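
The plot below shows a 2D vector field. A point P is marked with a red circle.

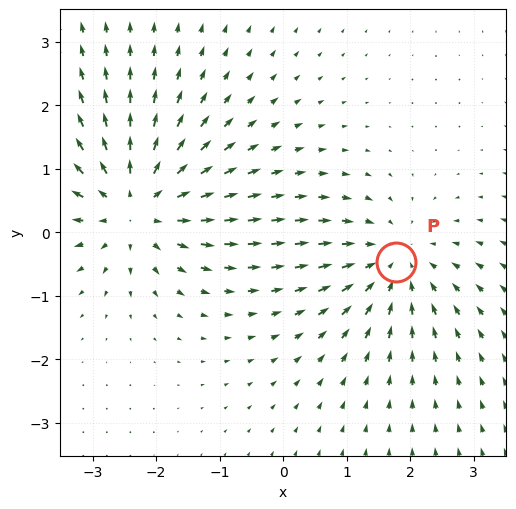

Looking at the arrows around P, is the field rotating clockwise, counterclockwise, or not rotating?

Near P at (1.8, -0.5) the arrows show no circulation. The curl there is ≈0.

not rotating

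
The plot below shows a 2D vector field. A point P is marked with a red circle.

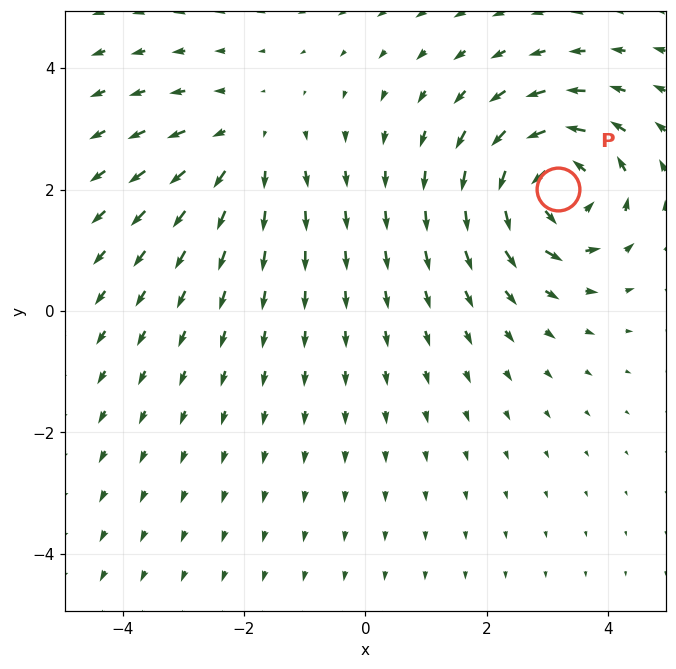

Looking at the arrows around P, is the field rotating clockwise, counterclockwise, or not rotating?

counterclockwise

Near P at (3.2, 2.0) the arrows circulate counterclockwise. The curl (z-component) there is about +6; positive curl means counterclockwise rotation.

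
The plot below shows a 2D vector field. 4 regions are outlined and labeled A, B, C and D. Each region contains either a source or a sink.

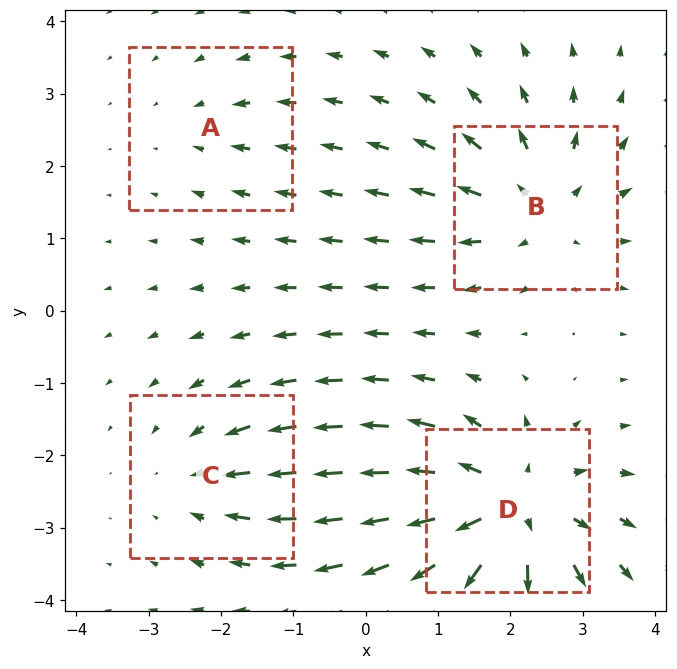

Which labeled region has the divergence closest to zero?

A

Divergence at each region's feature centre — A: about -2, B: about +5, C: about -3, D: about +7. Region A is closest to zero.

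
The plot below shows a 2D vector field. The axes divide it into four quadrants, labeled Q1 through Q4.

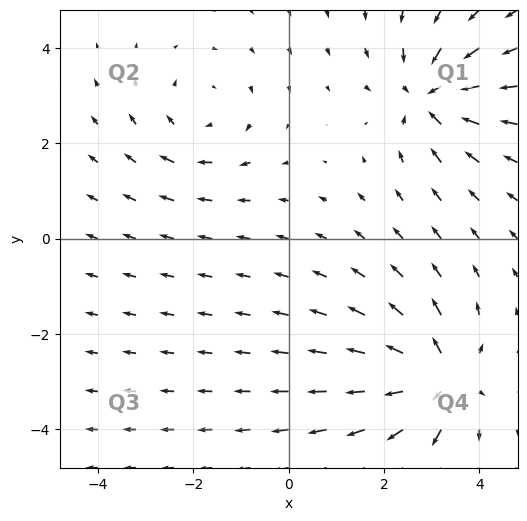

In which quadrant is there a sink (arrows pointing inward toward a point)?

Q1

The sink sits at approximately (3.0, 3.0), which lies in quadrant Q1. The divergence there is about -5, negative as expected for a sink.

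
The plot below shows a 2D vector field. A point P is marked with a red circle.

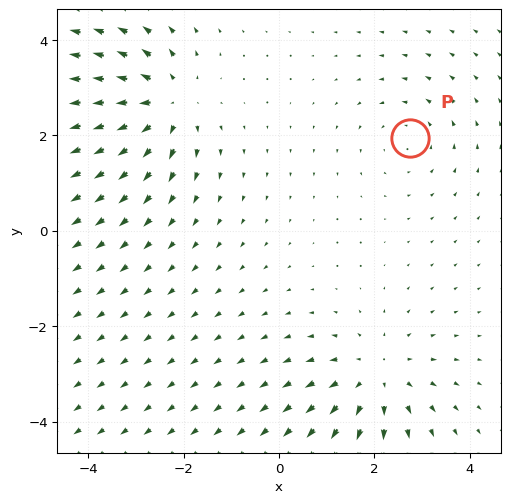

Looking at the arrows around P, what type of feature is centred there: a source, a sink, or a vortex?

At P (2.7, 1.9) the arrows circulate counterclockwise. Divergence ≈0, curl about +2 — near-zero divergence with nonzero curl is a vortex.

vortex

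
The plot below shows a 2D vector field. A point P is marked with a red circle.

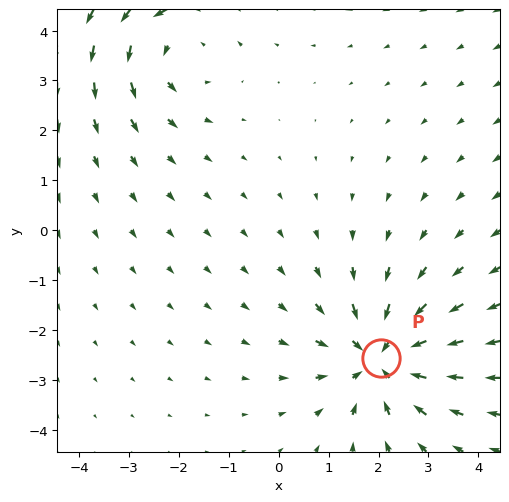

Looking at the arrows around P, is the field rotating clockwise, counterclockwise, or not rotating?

Near P at (2.0, -2.6) the arrows show no circulation. The curl there is ≈0.

not rotating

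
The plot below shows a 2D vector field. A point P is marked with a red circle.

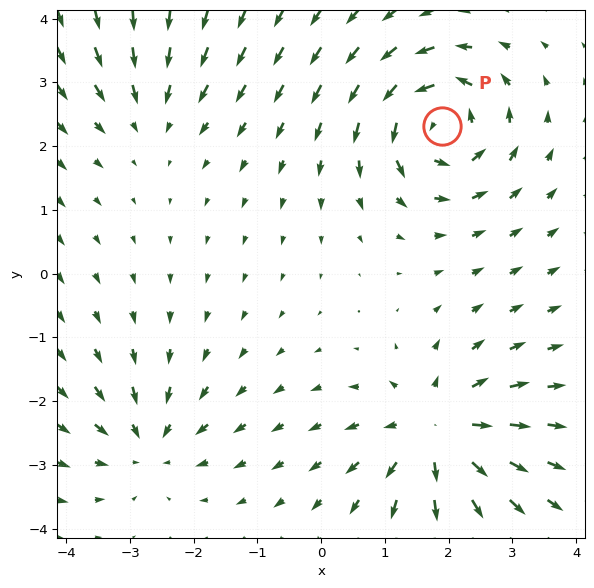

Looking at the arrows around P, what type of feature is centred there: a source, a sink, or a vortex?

vortex

At P (1.9, 2.3) the arrows circulate counterclockwise. Divergence ≈0, curl about +6 — near-zero divergence with nonzero curl is a vortex.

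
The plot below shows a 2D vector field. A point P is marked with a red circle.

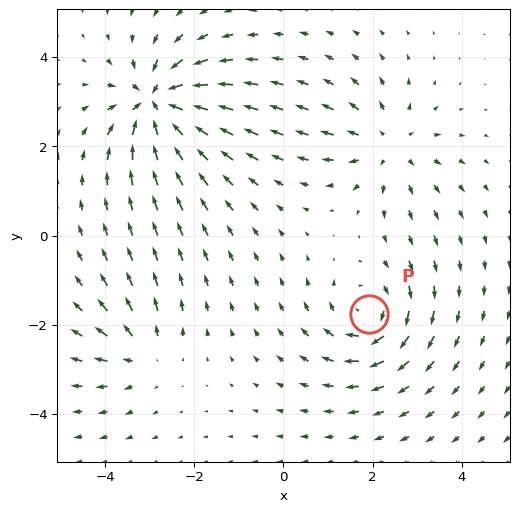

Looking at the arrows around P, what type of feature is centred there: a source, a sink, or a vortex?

vortex

At P (1.9, -1.7) the arrows circulate clockwise. Divergence ≈0, curl about -5 — near-zero divergence with nonzero curl is a vortex.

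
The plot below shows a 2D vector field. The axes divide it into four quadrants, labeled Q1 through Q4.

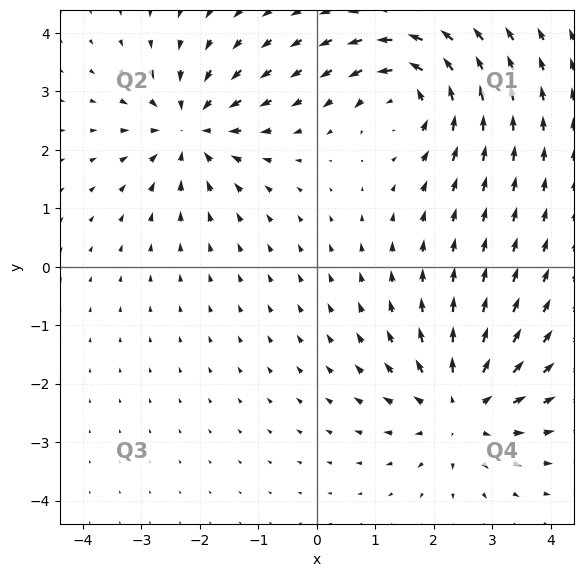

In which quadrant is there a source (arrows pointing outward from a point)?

Q4

The source sits at approximately (2.5, -2.4), which lies in quadrant Q4. The divergence there is about +5, positive as expected for a source.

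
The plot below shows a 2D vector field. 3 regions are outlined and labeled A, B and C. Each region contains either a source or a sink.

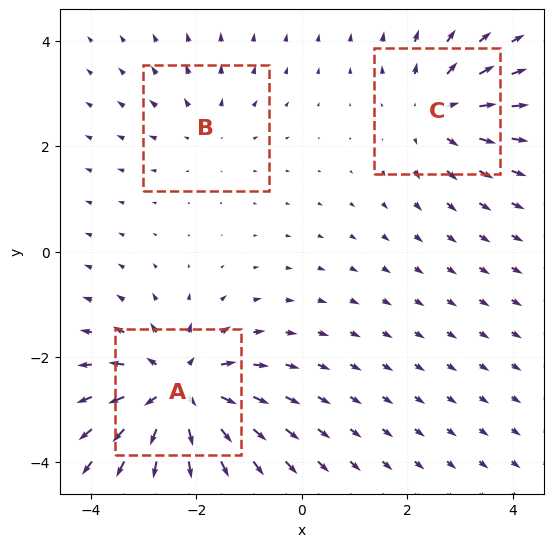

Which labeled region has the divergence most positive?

Divergence at each region's feature centre — A: about +6, B: about +2, C: about +3. Region A is most positive.

A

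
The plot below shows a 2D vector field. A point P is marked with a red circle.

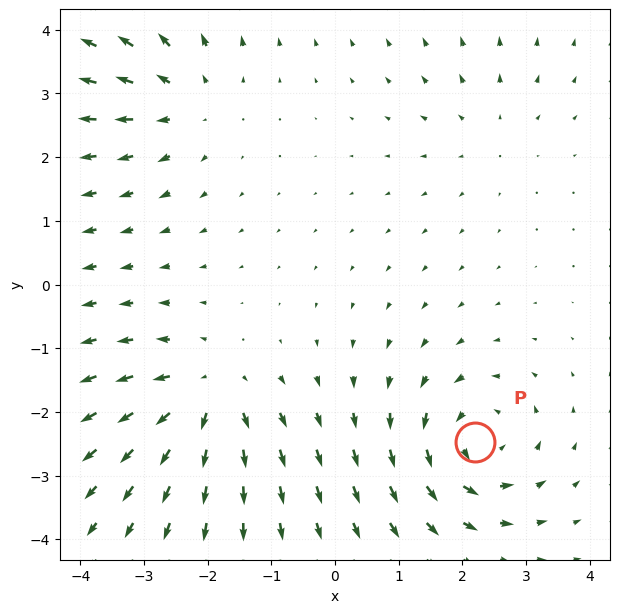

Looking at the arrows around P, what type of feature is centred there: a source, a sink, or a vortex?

At P (2.2, -2.5) the arrows circulate counterclockwise. Divergence ≈0, curl about +6 — near-zero divergence with nonzero curl is a vortex.

vortex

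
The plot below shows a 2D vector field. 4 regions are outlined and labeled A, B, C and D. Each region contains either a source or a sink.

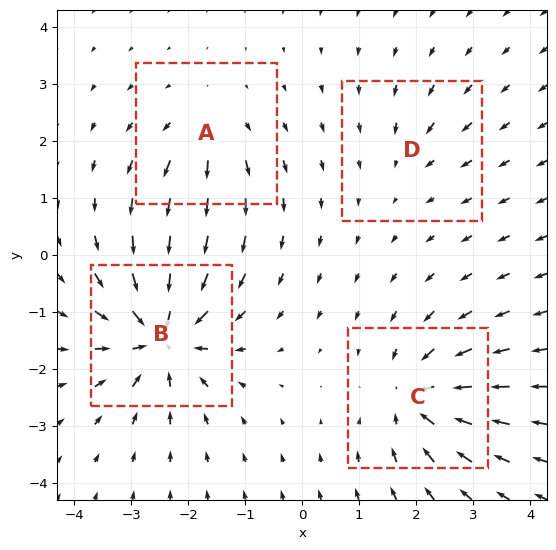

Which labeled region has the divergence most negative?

Divergence at each region's feature centre — A: about +4, B: about -8, C: about -6, D: about -2. Region B is most negative.

B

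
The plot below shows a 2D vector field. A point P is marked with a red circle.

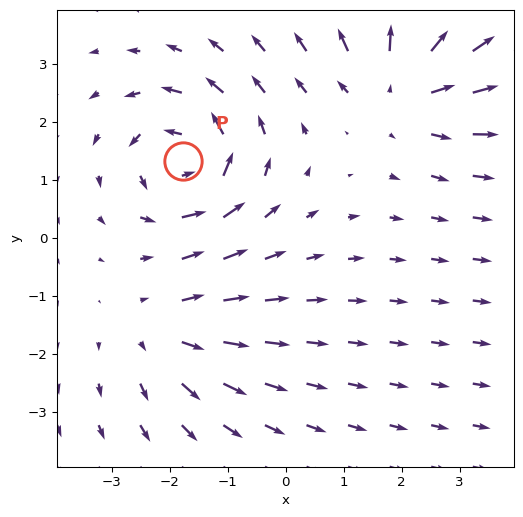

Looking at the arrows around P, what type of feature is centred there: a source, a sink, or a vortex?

At P (-1.8, 1.3) the arrows circulate counterclockwise. Divergence ≈0, curl about +6 — near-zero divergence with nonzero curl is a vortex.

vortex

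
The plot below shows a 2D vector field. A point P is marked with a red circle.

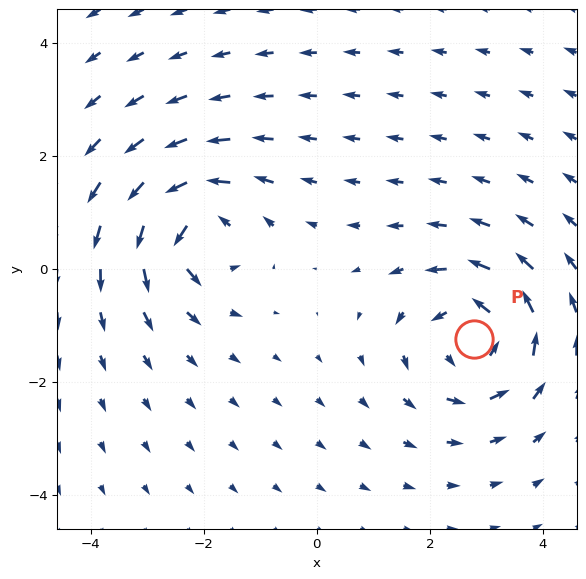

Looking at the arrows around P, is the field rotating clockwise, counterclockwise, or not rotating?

Near P at (2.8, -1.2) the arrows circulate counterclockwise. The curl (z-component) there is about +4; positive curl means counterclockwise rotation.

counterclockwise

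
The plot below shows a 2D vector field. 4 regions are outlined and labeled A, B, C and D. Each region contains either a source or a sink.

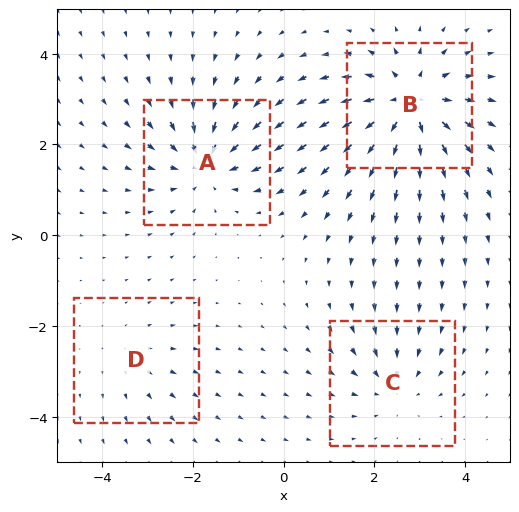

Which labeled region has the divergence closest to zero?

Divergence at each region's feature centre — A: about -5, B: about +7, C: about -4, D: about +2. Region D is closest to zero.

D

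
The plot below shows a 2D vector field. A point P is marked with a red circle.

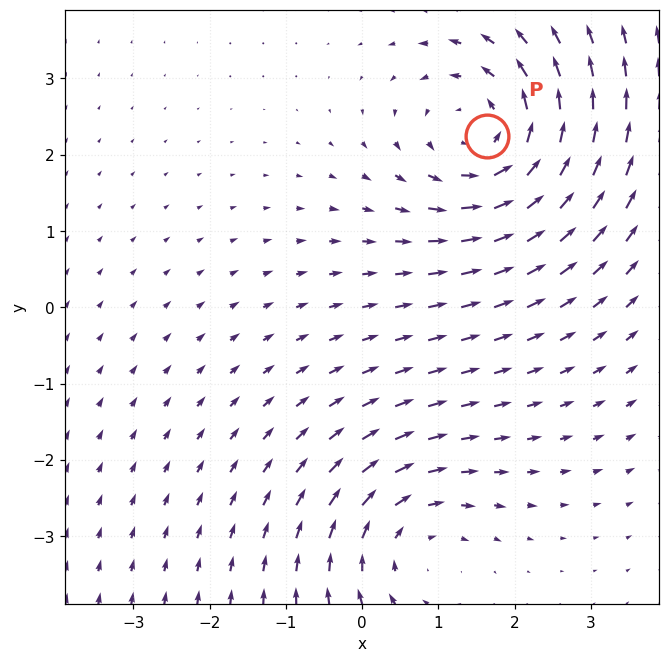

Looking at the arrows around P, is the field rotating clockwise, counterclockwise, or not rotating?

counterclockwise

Near P at (1.6, 2.2) the arrows circulate counterclockwise. The curl (z-component) there is about +4; positive curl means counterclockwise rotation.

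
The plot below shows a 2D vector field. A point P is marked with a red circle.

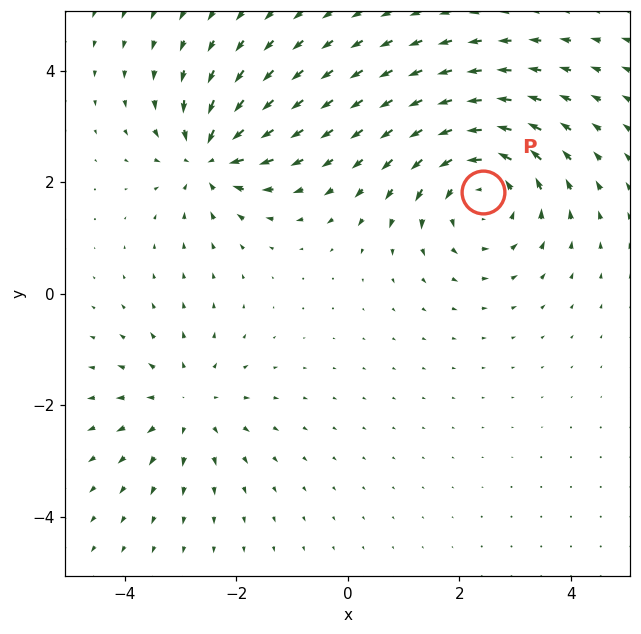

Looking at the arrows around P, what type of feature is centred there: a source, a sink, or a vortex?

At P (2.4, 1.8) the arrows circulate counterclockwise. Divergence ≈0, curl about +4 — near-zero divergence with nonzero curl is a vortex.

vortex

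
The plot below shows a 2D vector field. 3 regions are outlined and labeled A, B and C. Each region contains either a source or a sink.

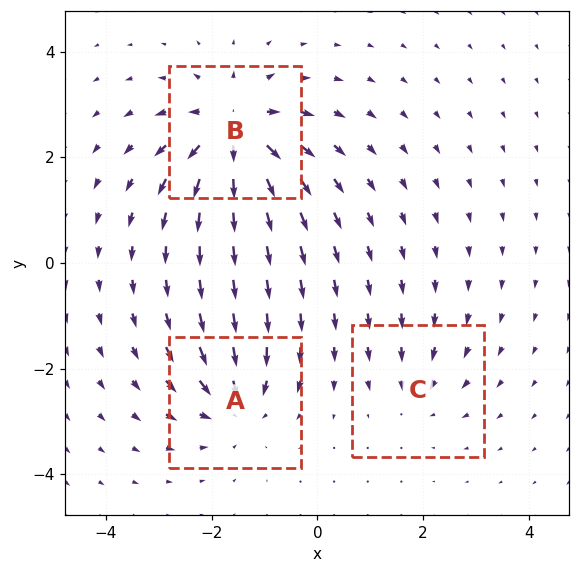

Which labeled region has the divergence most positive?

B

Divergence at each region's feature centre — A: about -4, B: about +6, C: about -2. Region B is most positive.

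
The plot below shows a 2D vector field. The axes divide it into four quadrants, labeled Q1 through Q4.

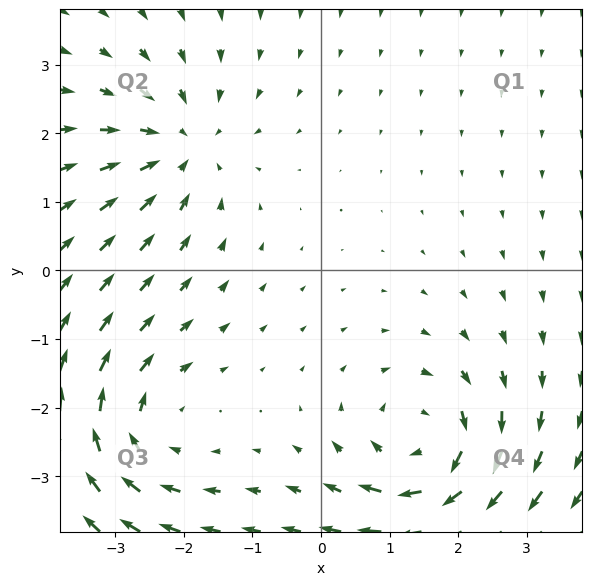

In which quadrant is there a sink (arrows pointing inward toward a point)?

Q2

The sink sits at approximately (-2.0, 1.8), which lies in quadrant Q2. The divergence there is about -3, negative as expected for a sink.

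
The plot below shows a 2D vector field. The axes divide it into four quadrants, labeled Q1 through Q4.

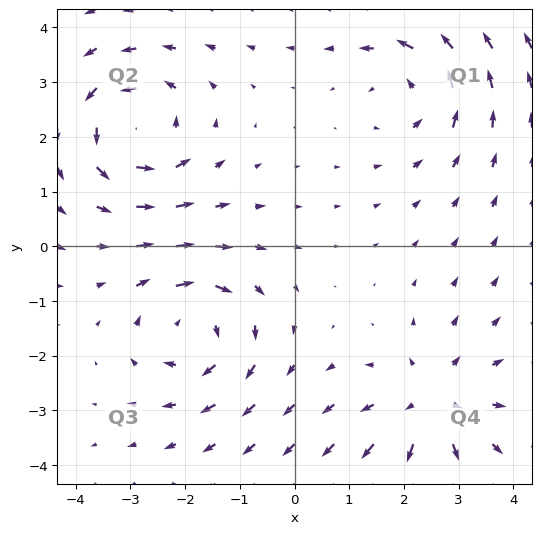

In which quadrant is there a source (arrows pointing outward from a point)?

The source sits at approximately (2.5, -2.9), which lies in quadrant Q4. The divergence there is about +4, positive as expected for a source.

Q4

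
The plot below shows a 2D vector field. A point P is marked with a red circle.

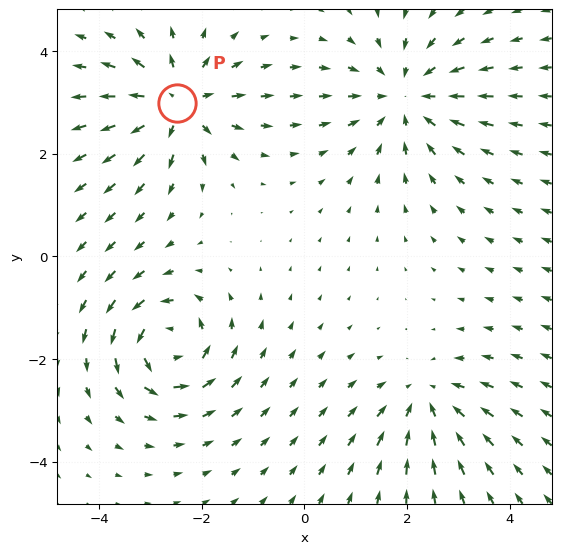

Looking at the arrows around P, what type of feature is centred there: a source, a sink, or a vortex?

source

At P (-2.5, 3.0) the arrows spread outward. Divergence about +5, curl ≈0 — positive divergence with near-zero curl is a source.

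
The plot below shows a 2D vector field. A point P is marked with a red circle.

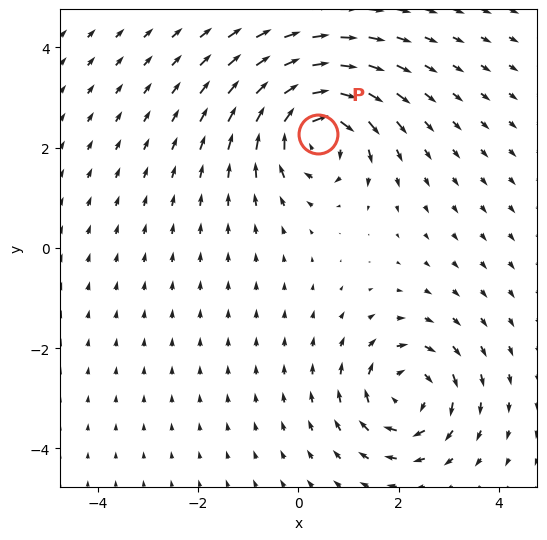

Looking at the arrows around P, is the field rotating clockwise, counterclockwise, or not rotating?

Near P at (0.4, 2.3) the arrows circulate clockwise. The curl (z-component) there is about -7; negative curl means clockwise rotation.

clockwise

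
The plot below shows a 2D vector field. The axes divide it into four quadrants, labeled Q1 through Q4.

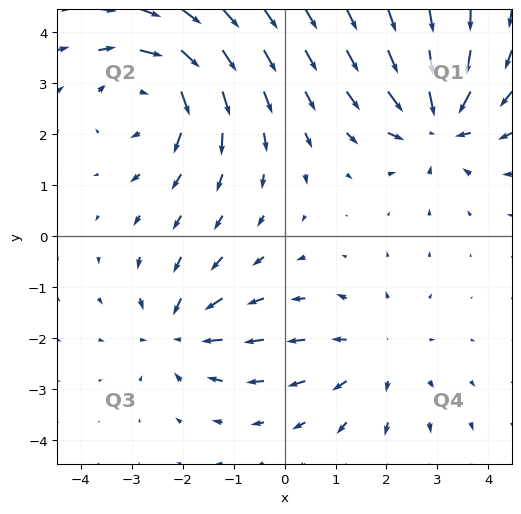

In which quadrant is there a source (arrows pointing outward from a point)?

Q4

The source sits at approximately (1.8, -2.3), which lies in quadrant Q4. The divergence there is about +3, positive as expected for a source.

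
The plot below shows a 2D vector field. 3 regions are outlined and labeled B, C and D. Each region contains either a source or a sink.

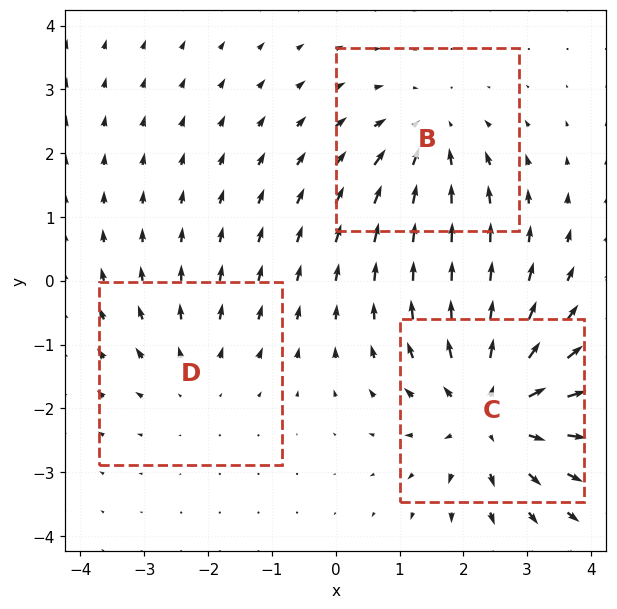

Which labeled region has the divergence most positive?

C

Divergence at each region's feature centre — B: about -3, C: about +4, D: about +2. Region C is most positive.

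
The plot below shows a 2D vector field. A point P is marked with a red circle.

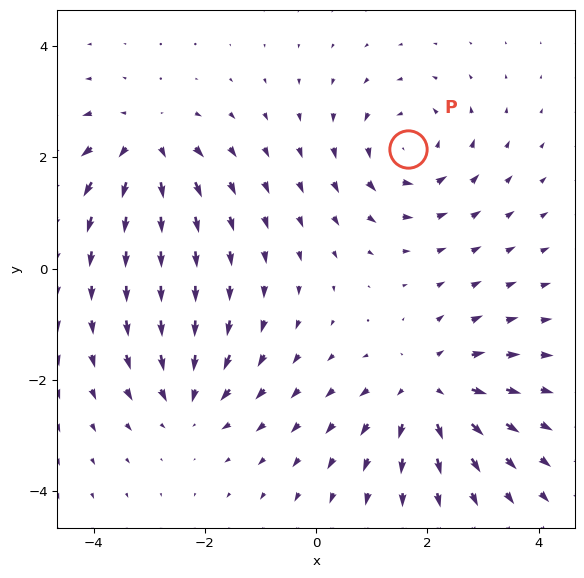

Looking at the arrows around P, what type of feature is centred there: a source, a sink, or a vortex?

vortex

At P (1.6, 2.1) the arrows circulate counterclockwise. Divergence ≈0, curl about +4 — near-zero divergence with nonzero curl is a vortex.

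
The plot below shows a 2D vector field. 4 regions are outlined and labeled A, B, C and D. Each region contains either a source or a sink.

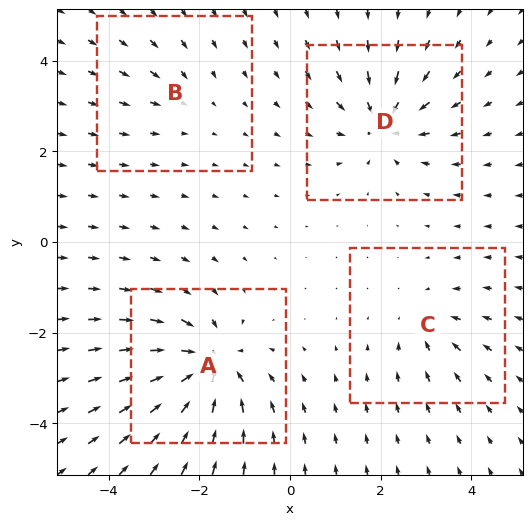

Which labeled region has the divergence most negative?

A

Divergence at each region's feature centre — A: about -7, B: about -2, C: about -3, D: about -6. Region A is most negative.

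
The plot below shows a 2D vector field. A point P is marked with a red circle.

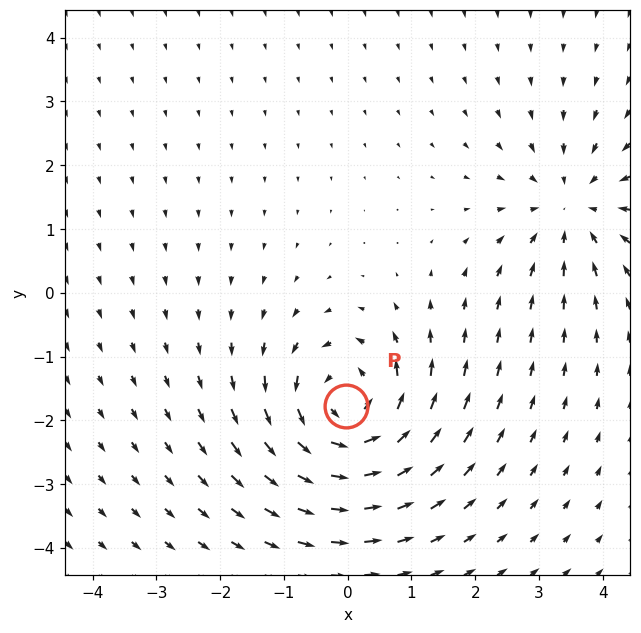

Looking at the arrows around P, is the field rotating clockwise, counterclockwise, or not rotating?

counterclockwise

Near P at (-0.0, -1.8) the arrows circulate counterclockwise. The curl (z-component) there is about +4; positive curl means counterclockwise rotation.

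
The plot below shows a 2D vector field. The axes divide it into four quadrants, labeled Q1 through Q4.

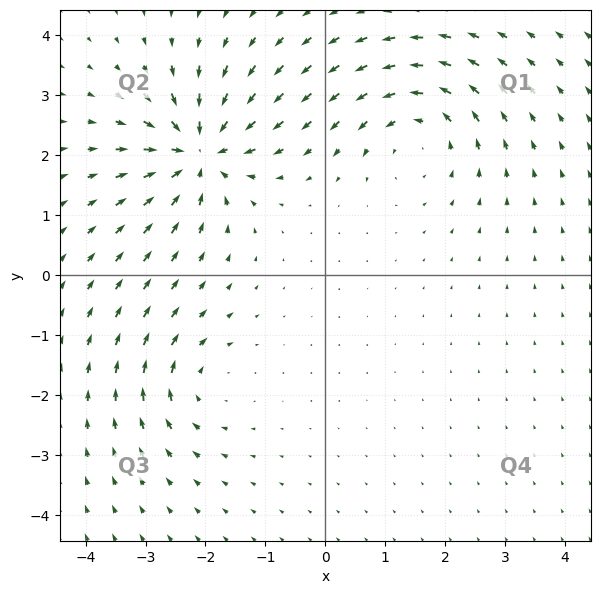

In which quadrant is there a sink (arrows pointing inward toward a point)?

The sink sits at approximately (-2.1, 2.0), which lies in quadrant Q2. The divergence there is about -6, negative as expected for a sink.

Q2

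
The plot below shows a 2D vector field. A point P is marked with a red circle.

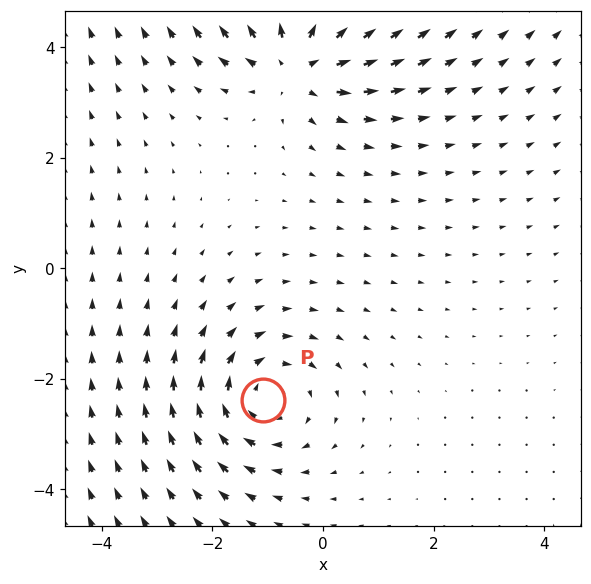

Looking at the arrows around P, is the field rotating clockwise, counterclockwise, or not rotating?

clockwise

Near P at (-1.1, -2.4) the arrows circulate clockwise. The curl (z-component) there is about -3; negative curl means clockwise rotation.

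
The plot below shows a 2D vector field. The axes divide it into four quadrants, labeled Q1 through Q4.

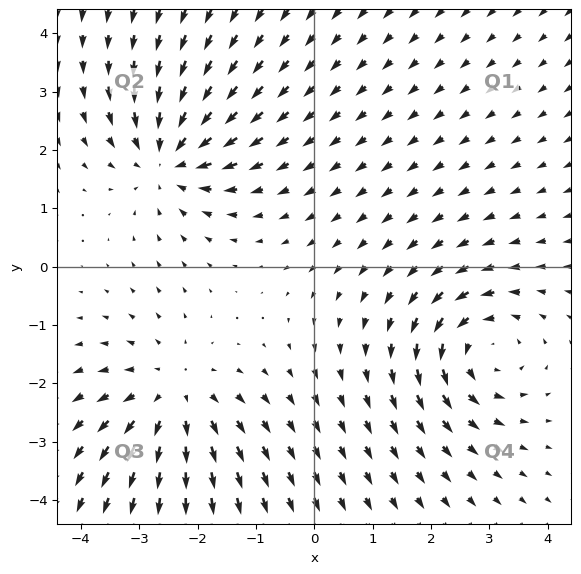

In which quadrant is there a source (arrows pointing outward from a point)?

Q3

The source sits at approximately (-2.4, -2.2), which lies in quadrant Q3. The divergence there is about +3, positive as expected for a source.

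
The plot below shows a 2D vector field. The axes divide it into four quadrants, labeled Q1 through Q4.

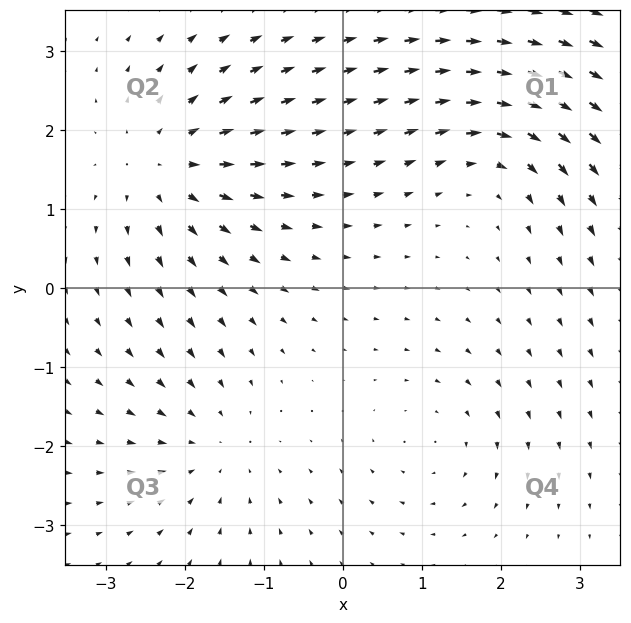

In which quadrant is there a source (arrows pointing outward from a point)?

Q2

The source sits at approximately (-2.2, 1.6), which lies in quadrant Q2. The divergence there is about +5, positive as expected for a source.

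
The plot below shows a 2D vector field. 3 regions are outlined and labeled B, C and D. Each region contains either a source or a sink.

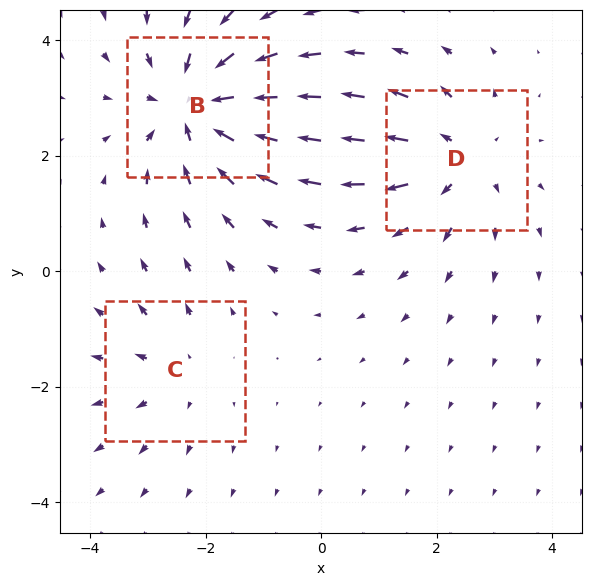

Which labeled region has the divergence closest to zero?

Divergence at each region's feature centre — B: about -4, C: about +2, D: about +3. Region C is closest to zero.

C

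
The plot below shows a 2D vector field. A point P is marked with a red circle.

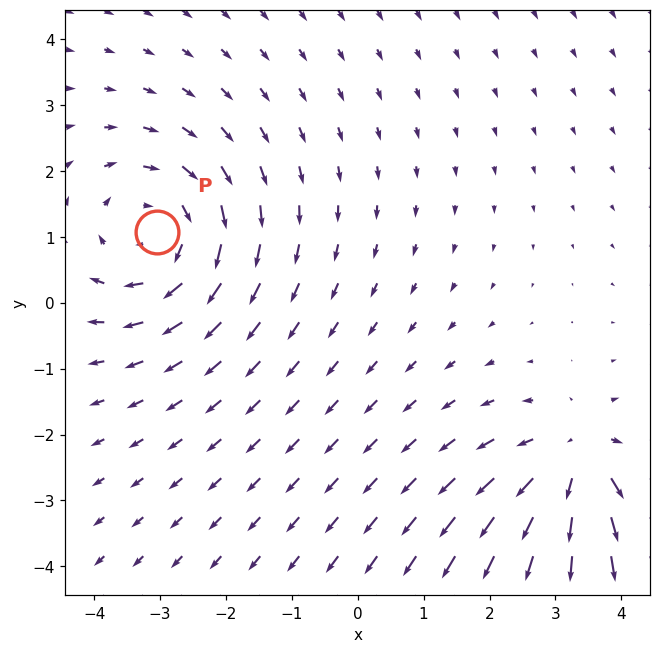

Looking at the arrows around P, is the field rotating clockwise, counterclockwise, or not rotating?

Near P at (-3.1, 1.1) the arrows circulate clockwise. The curl (z-component) there is about -4; negative curl means clockwise rotation.

clockwise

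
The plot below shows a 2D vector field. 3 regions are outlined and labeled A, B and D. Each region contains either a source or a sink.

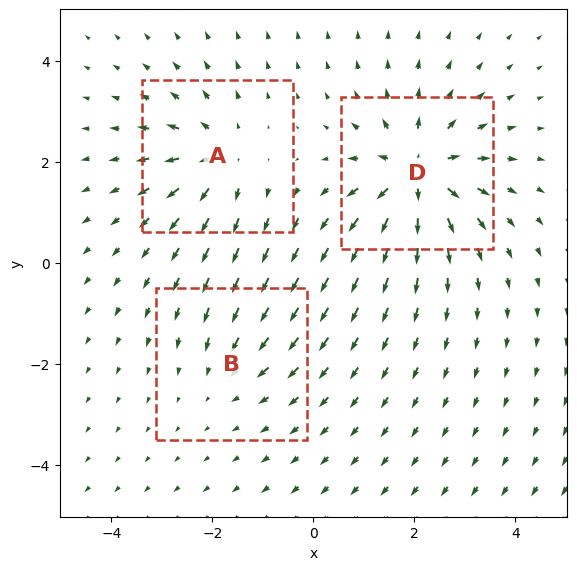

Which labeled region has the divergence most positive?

Divergence at each region's feature centre — A: about +4, B: about -2, D: about +6. Region D is most positive.

D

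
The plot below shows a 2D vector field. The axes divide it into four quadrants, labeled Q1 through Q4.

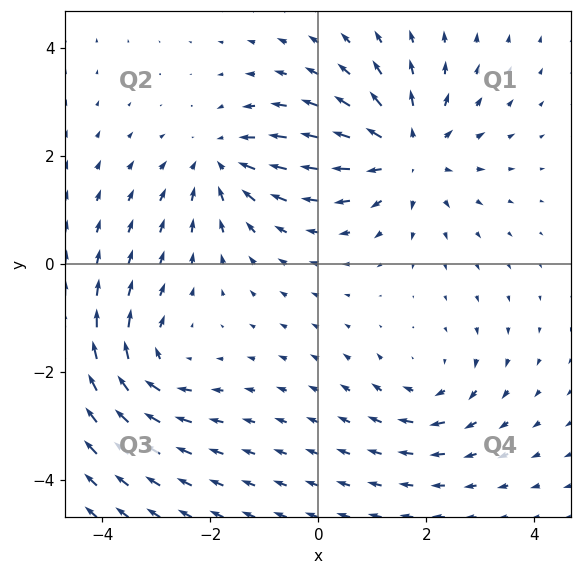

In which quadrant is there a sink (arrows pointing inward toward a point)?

Q2

The sink sits at approximately (-1.8, 1.9), which lies in quadrant Q2. The divergence there is about -4, negative as expected for a sink.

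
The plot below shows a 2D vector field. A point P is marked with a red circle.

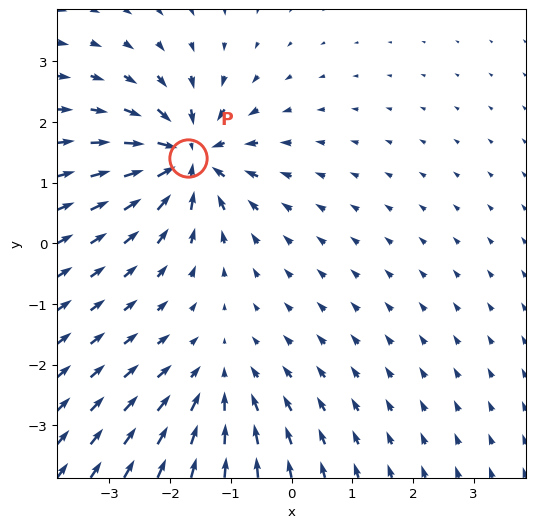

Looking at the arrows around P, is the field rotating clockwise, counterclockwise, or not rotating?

Near P at (-1.7, 1.4) the arrows show no circulation. The curl there is ≈0.

not rotating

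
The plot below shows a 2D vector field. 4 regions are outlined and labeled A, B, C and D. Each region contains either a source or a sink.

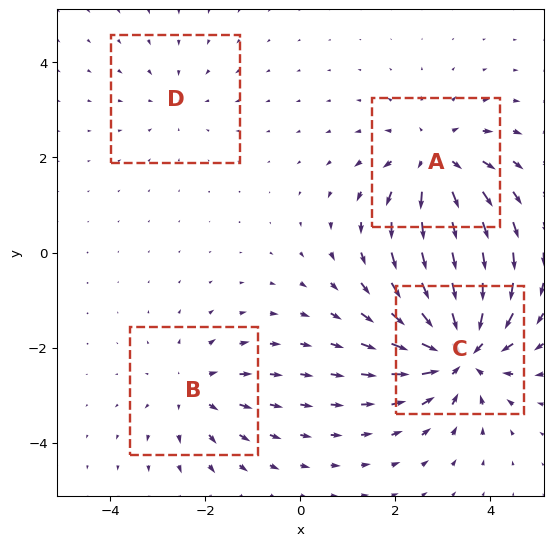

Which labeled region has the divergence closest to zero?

D

Divergence at each region's feature centre — A: about +5, B: about +3, C: about -7, D: about -2. Region D is closest to zero.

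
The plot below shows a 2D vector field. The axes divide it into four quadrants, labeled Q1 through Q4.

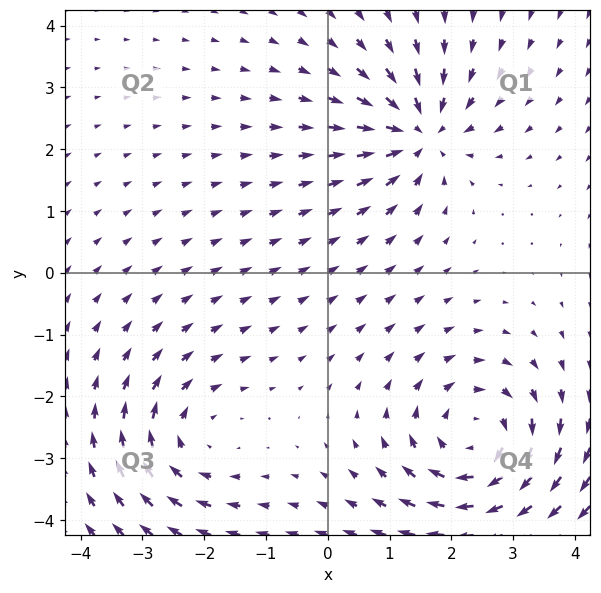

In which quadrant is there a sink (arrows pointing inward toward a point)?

The sink sits at approximately (1.5, 2.3), which lies in quadrant Q1. The divergence there is about -5, negative as expected for a sink.

Q1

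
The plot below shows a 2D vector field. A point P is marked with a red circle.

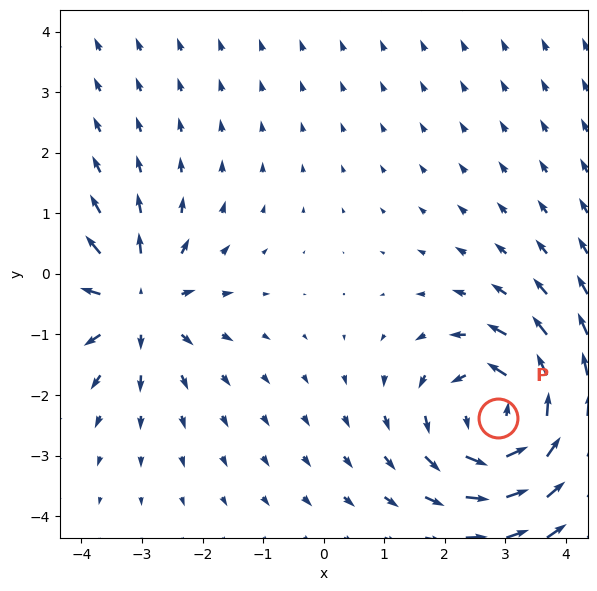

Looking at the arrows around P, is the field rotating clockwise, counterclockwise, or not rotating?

Near P at (2.9, -2.4) the arrows circulate counterclockwise. The curl (z-component) there is about +4; positive curl means counterclockwise rotation.

counterclockwise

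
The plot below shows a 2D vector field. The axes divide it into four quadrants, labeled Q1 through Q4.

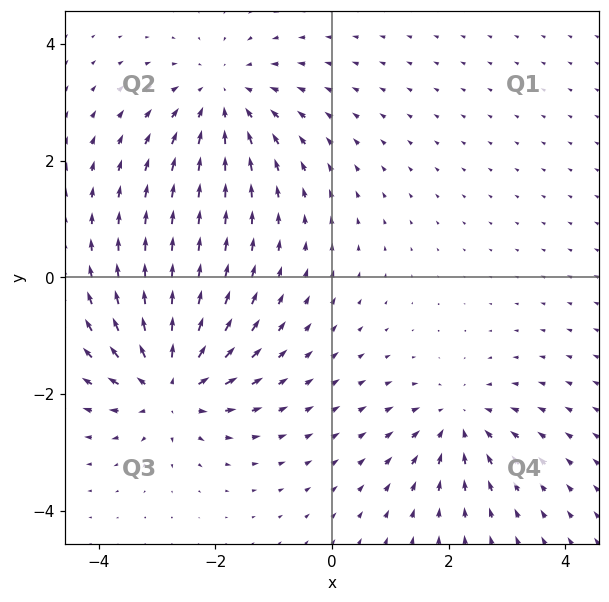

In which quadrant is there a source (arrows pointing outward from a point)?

The source sits at approximately (-2.8, -1.8), which lies in quadrant Q3. The divergence there is about +6, positive as expected for a source.

Q3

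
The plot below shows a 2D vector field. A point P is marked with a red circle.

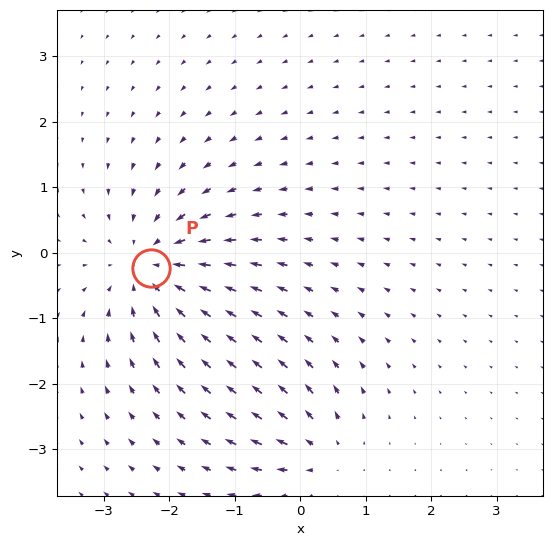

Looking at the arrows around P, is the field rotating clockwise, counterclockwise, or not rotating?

not rotating

Near P at (-2.3, -0.2) the arrows show no circulation. The curl there is ≈0.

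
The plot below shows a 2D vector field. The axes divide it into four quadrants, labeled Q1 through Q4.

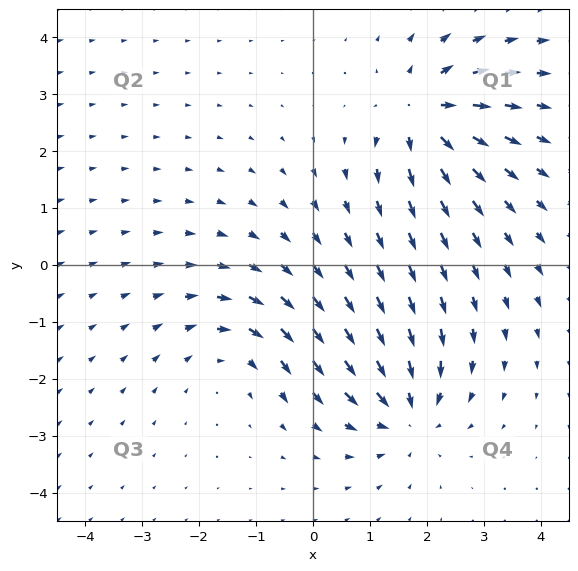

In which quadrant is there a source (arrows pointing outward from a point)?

Q1

The source sits at approximately (1.9, 2.7), which lies in quadrant Q1. The divergence there is about +7, positive as expected for a source.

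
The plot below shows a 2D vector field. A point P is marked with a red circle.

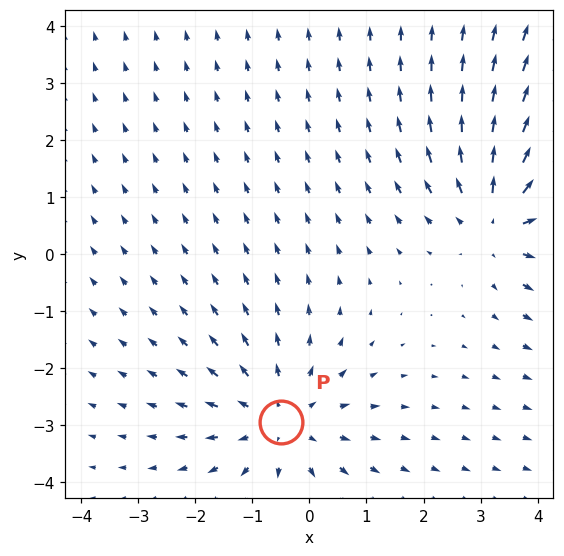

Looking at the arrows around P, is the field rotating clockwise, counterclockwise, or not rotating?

Near P at (-0.5, -2.9) the arrows show no circulation. The curl there is ≈0.

not rotating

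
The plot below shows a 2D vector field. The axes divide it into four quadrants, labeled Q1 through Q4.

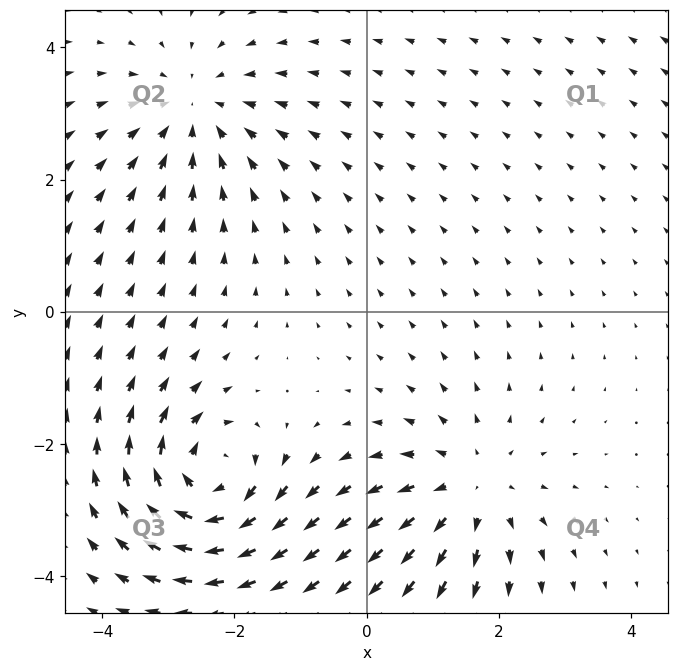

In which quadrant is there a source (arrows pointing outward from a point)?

Q4

The source sits at approximately (1.6, -2.7), which lies in quadrant Q4. The divergence there is about +3, positive as expected for a source.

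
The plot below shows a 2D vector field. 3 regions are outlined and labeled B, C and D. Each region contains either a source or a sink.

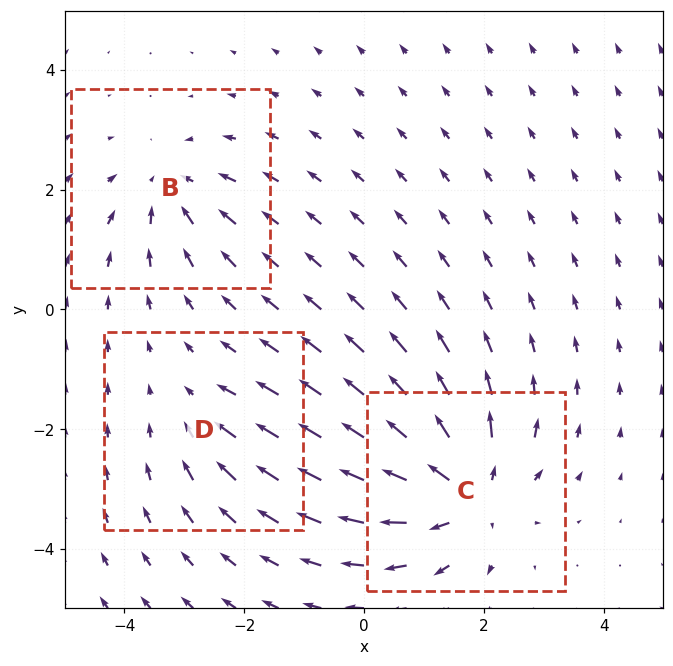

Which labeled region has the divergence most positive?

C

Divergence at each region's feature centre — B: about -3, C: about +5, D: about -2. Region C is most positive.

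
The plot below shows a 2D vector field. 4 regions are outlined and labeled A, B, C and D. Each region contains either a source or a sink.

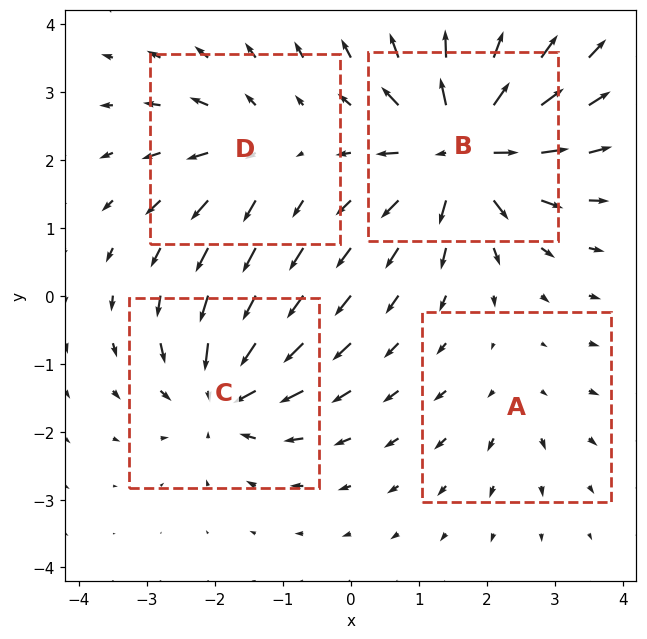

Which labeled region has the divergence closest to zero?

Divergence at each region's feature centre — A: about +2, B: about +9, C: about -6, D: about +4. Region A is closest to zero.

A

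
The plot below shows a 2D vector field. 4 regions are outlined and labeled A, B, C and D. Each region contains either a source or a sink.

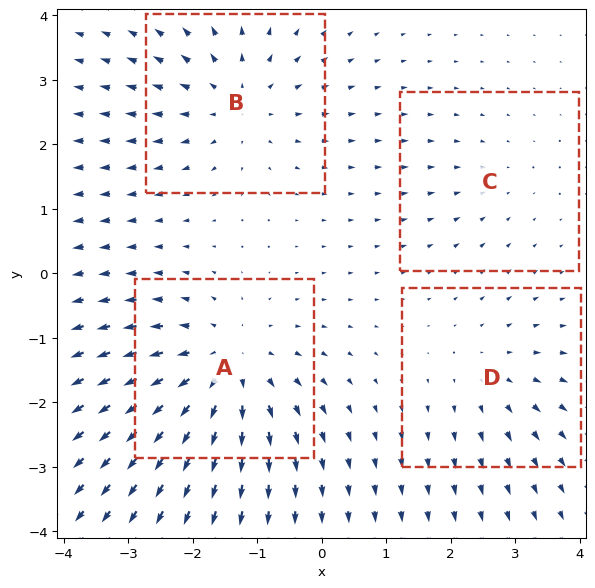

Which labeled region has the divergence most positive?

Divergence at each region's feature centre — A: about +6, B: about +4, C: about -2, D: about +3. Region A is most positive.

A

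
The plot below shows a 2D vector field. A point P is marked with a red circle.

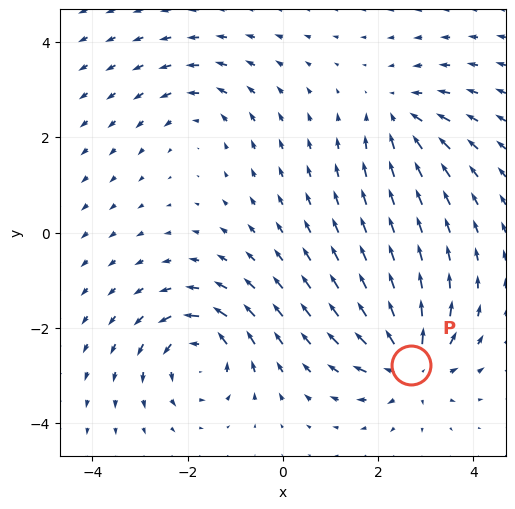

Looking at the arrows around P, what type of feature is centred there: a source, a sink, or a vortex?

source

At P (2.7, -2.8) the arrows spread outward. Divergence about +5, curl ≈0 — positive divergence with near-zero curl is a source.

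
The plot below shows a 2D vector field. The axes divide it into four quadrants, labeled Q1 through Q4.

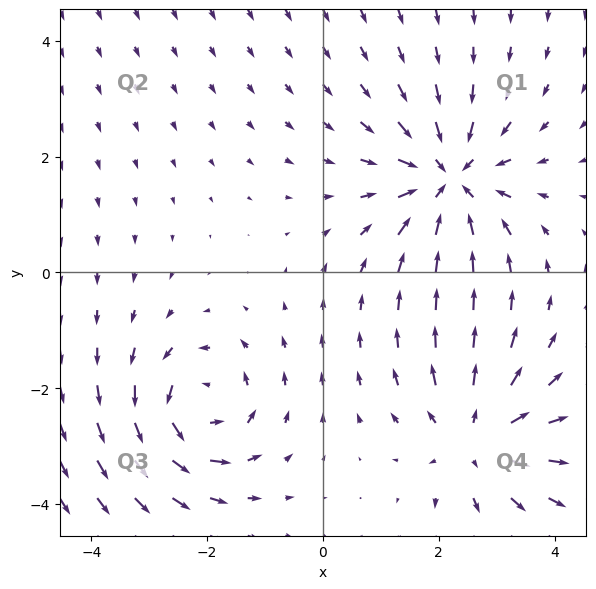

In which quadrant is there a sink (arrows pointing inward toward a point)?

The sink sits at approximately (2.2, 1.6), which lies in quadrant Q1. The divergence there is about -4, negative as expected for a sink.

Q1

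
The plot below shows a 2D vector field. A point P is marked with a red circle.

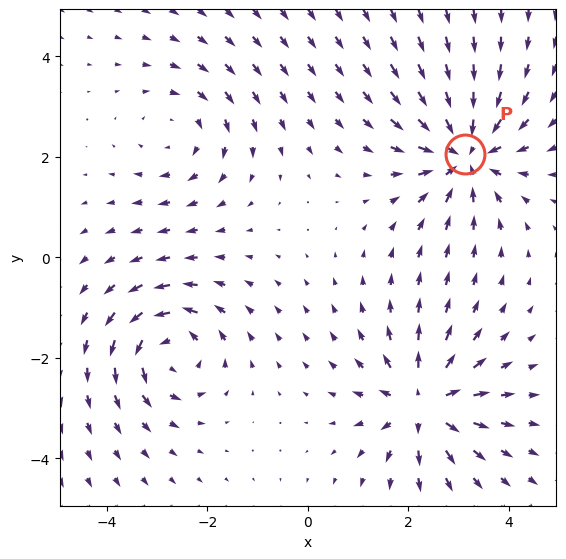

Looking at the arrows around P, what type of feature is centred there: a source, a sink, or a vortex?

sink

At P (3.1, 2.1) the arrows converge inward. Divergence about -6, curl ≈0 — negative divergence with near-zero curl is a sink.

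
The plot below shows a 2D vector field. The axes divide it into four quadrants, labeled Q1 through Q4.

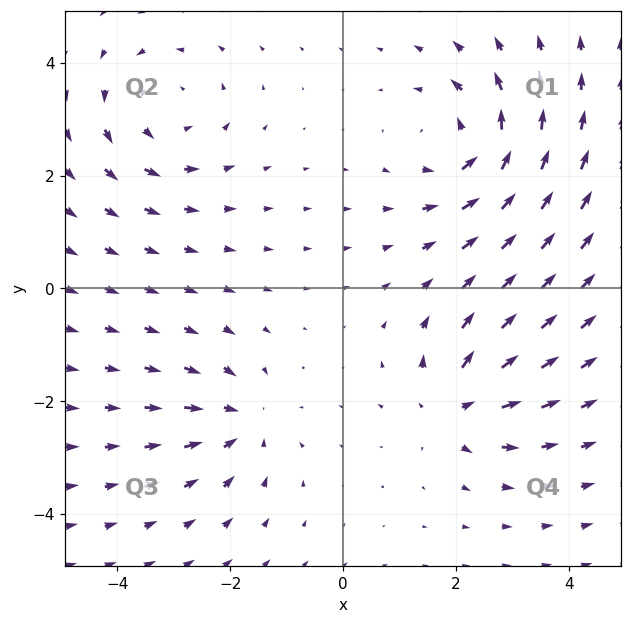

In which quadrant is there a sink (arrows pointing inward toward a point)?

The sink sits at approximately (-1.8, -2.4), which lies in quadrant Q3. The divergence there is about -3, negative as expected for a sink.

Q3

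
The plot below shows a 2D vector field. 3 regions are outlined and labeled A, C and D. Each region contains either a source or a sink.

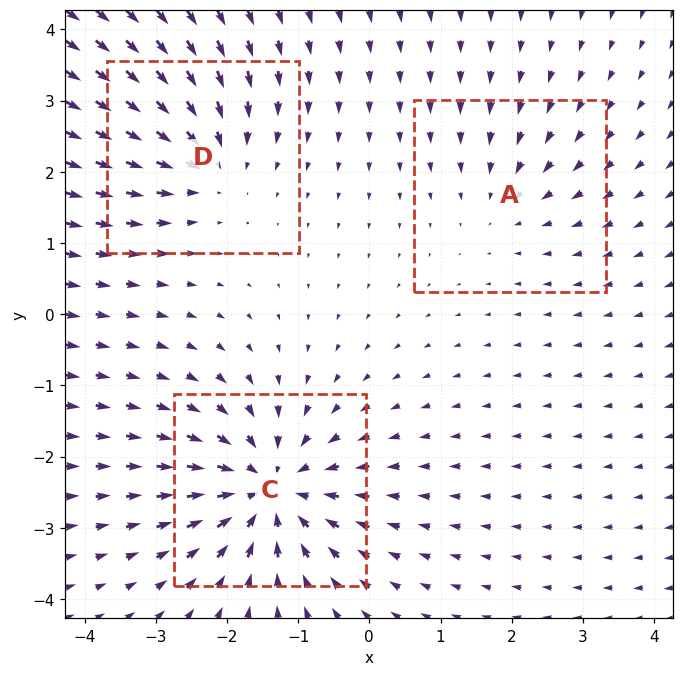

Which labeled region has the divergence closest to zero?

Divergence at each region's feature centre — A: about -2, C: about -5, D: about -3. Region A is closest to zero.

A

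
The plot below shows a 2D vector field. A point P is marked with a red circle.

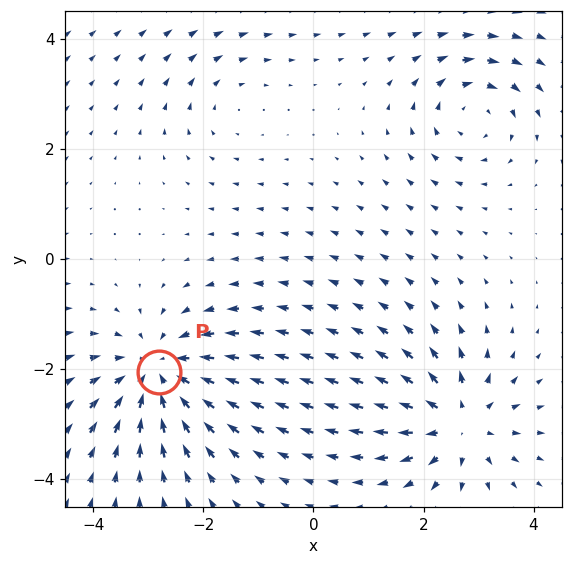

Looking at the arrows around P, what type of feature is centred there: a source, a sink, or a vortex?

sink

At P (-2.8, -2.1) the arrows converge inward. Divergence about -5, curl ≈0 — negative divergence with near-zero curl is a sink.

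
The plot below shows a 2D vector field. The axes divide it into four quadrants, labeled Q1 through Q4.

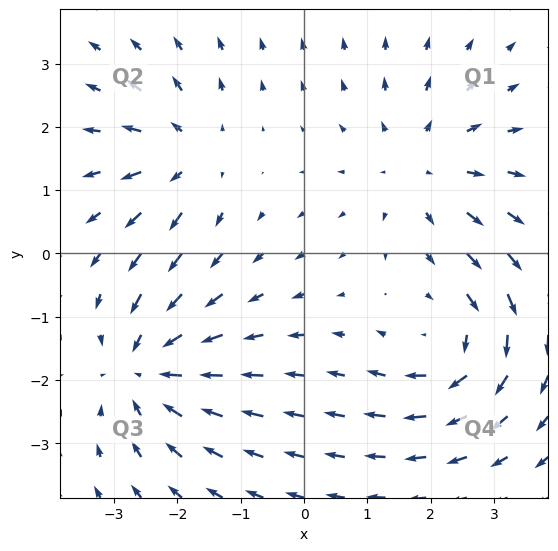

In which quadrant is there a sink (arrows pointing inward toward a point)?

The sink sits at approximately (-2.5, -1.8), which lies in quadrant Q3. The divergence there is about -5, negative as expected for a sink.

Q3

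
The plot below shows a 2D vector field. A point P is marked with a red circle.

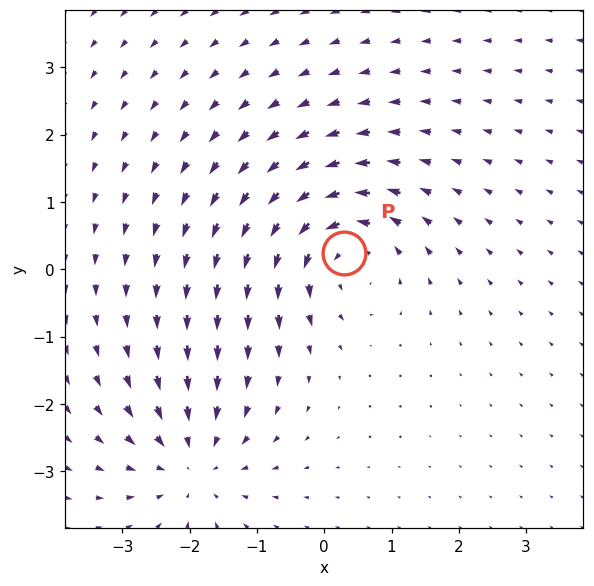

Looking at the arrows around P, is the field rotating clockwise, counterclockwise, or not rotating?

Near P at (0.3, 0.2) the arrows circulate counterclockwise. The curl (z-component) there is about +4; positive curl means counterclockwise rotation.

counterclockwise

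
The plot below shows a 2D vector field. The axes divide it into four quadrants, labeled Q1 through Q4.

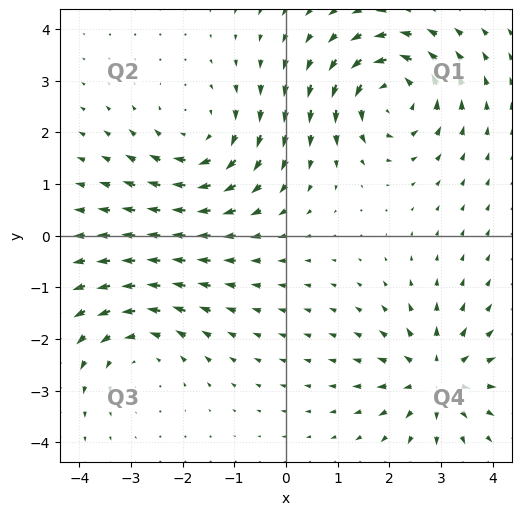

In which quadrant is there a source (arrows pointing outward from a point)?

Q4

The source sits at approximately (2.9, -2.8), which lies in quadrant Q4. The divergence there is about +5, positive as expected for a source.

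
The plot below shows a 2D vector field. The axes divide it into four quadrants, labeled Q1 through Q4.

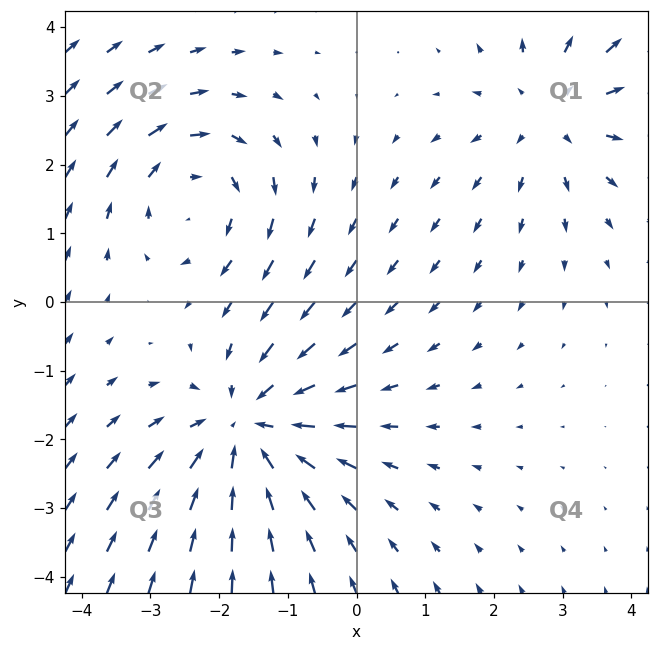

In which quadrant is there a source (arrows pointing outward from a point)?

The source sits at approximately (2.9, 2.8), which lies in quadrant Q1. The divergence there is about +2, positive as expected for a source.

Q1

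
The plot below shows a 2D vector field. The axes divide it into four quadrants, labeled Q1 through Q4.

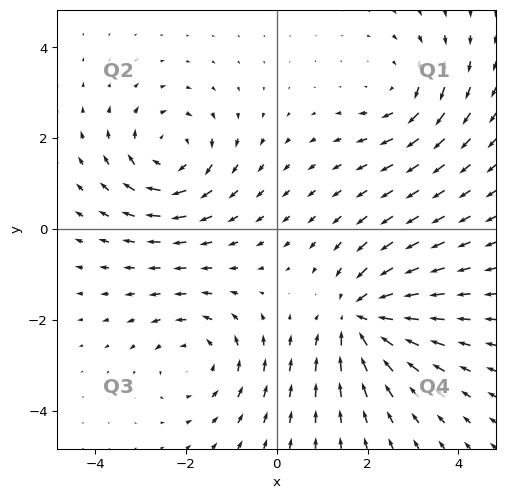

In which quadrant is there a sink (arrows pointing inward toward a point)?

The sink sits at approximately (1.9, -1.9), which lies in quadrant Q4. The divergence there is about -5, negative as expected for a sink.

Q4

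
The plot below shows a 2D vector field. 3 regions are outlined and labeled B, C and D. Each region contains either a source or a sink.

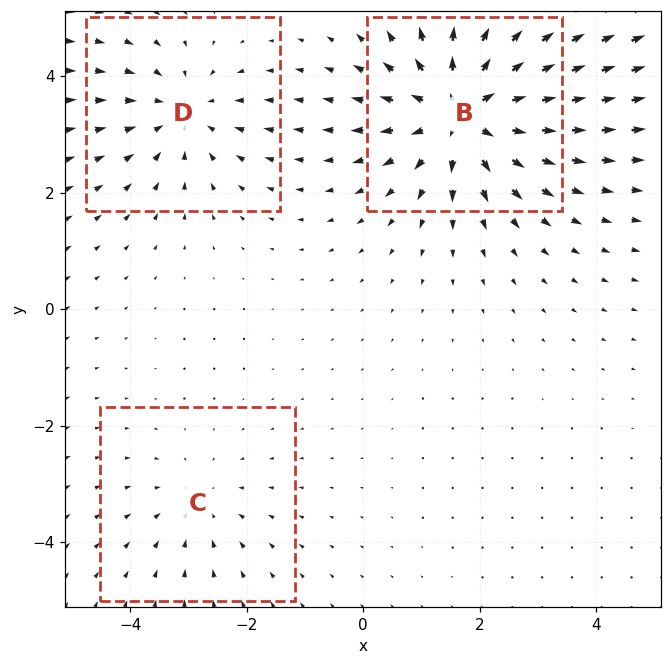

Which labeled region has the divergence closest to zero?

C

Divergence at each region's feature centre — B: about +5, C: about -2, D: about -3. Region C is closest to zero.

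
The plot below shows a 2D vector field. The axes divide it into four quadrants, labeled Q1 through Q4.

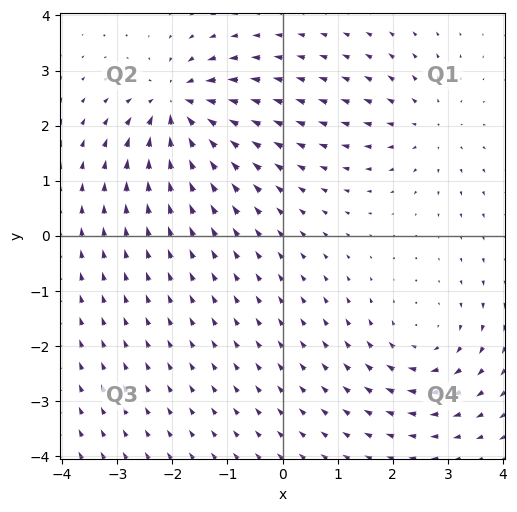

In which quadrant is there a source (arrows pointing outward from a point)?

The source sits at approximately (2.6, 2.0), which lies in quadrant Q1. The divergence there is about +3, positive as expected for a source.

Q1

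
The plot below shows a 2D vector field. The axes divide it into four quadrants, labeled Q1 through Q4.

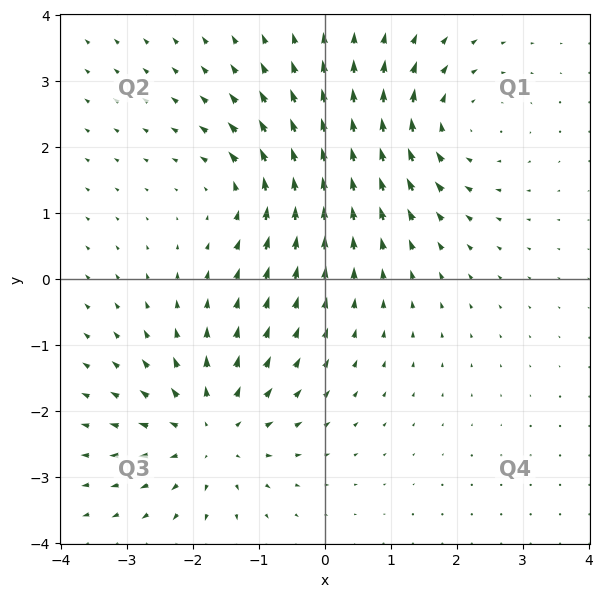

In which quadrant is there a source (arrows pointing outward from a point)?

The source sits at approximately (-1.7, -2.3), which lies in quadrant Q3. The divergence there is about +4, positive as expected for a source.

Q3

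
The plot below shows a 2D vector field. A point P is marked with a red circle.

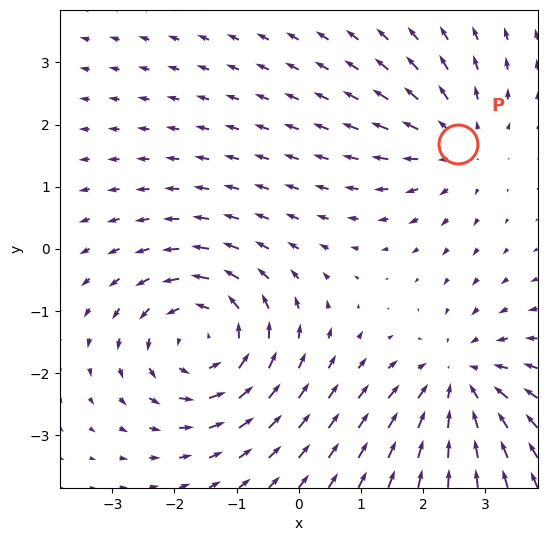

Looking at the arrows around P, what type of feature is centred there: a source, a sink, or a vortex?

source

At P (2.6, 1.7) the arrows spread outward. Divergence about +3, curl ≈0 — positive divergence with near-zero curl is a source.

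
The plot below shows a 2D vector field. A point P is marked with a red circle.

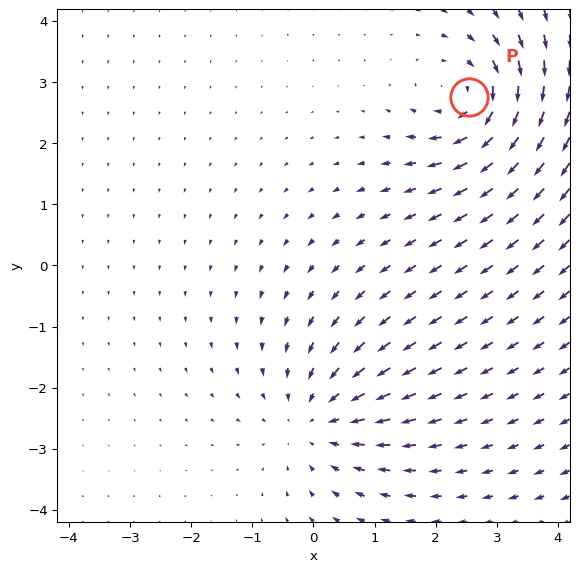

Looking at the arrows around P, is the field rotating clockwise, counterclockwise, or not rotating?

clockwise

Near P at (2.5, 2.7) the arrows circulate clockwise. The curl (z-component) there is about -4; negative curl means clockwise rotation.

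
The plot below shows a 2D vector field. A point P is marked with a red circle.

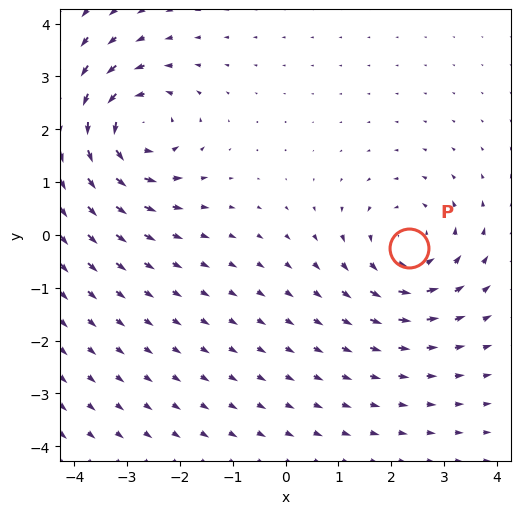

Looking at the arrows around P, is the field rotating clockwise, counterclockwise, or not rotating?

Near P at (2.3, -0.3) the arrows circulate counterclockwise. The curl (z-component) there is about +4; positive curl means counterclockwise rotation.

counterclockwise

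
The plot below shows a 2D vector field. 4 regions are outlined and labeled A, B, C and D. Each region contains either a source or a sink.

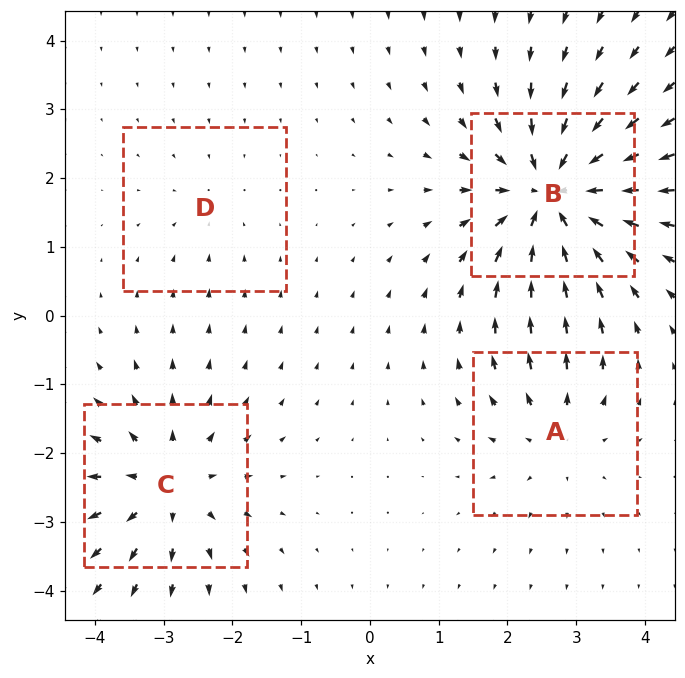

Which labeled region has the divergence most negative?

B

Divergence at each region's feature centre — A: about +4, B: about -8, C: about +5, D: about -2. Region B is most negative.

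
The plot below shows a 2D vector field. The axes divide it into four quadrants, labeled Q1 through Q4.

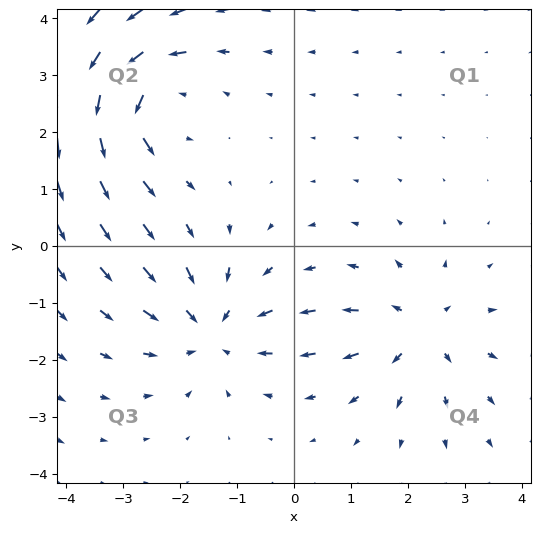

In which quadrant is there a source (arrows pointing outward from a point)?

The source sits at approximately (2.2, -1.5), which lies in quadrant Q4. The divergence there is about +4, positive as expected for a source.

Q4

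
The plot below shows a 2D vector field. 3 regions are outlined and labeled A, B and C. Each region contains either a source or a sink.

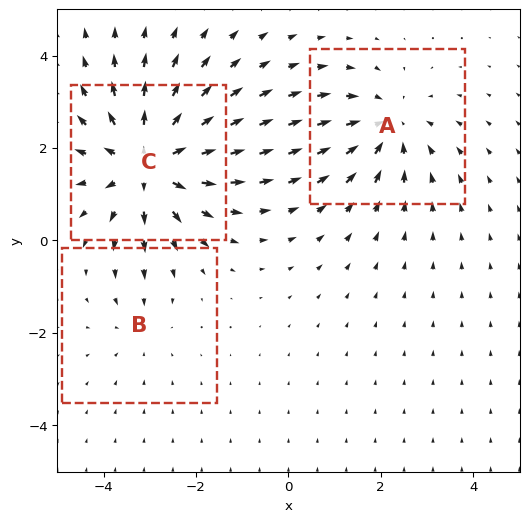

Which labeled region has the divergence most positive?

C

Divergence at each region's feature centre — A: about -3, B: about -2, C: about +4. Region C is most positive.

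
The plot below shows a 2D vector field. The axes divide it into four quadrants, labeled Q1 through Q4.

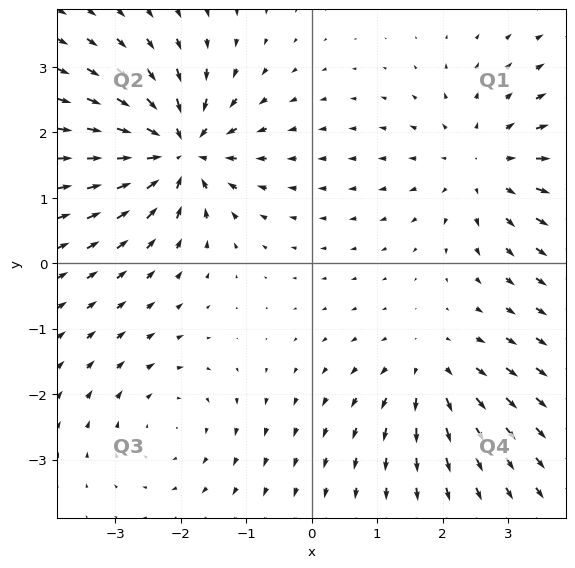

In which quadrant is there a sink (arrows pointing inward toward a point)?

The sink sits at approximately (-2.0, 1.7), which lies in quadrant Q2. The divergence there is about -7, negative as expected for a sink.

Q2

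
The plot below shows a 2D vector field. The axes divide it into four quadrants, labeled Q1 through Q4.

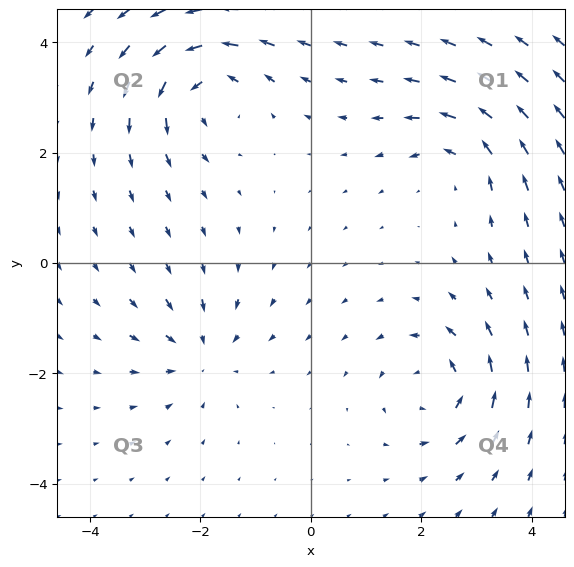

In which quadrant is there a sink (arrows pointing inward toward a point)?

Q3

The sink sits at approximately (-2.0, -1.6), which lies in quadrant Q3. The divergence there is about -4, negative as expected for a sink.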